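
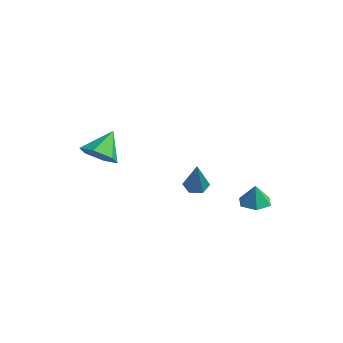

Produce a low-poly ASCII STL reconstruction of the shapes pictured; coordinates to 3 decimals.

solid 
facet normal -0.061 0.054 -0.997
outer loop
vertex 3.284 0.737 -4.597
vertex 2.687 1.25 -4.533
vertex 3.431 1.513 -4.564
endloop
endfacet
facet normal 0.866 -0.184 0.464
outer loop
vertex 3.284 0.737 -4.597
vertex 3.431 1.513 -4.564
vertex 2.753 1.19 -3.427
endloop
endfacet
facet normal -0.061 0.054 -0.997
outer loop
vertex 3.431 1.513 -4.564
vertex 2.687 1.25 -4.533
vertex 2.833 2.026 -4.5
endloop
endfacet
facet normal 0.586 0.618 0.525
outer loop
vertex 3.431 1.513 -4.564
vertex 2.833 2.026 -4.5
vertex 2.753 1.19 -3.427
endloop
endfacet
facet normal -0.061 0.054 -0.997
outer loop
vertex 2.833 2.026 -4.5
vertex 2.687 1.25 -4.533
vertex 2.089 1.763 -4.469
endloop
endfacet
facet normal -0.249 0.773 0.584
outer loop
vertex 2.833 2.026 -4.5
vertex 2.089 1.763 -4.469
vertex 2.753 1.19 -3.427
endloop
endfacet
facet normal -0.060 0.055 -0.997
outer loop
vertex 2.089 1.763 -4.469
vertex 2.687 1.25 -4.533
vertex 1.942 0.987 -4.503
endloop
endfacet
facet normal -0.803 0.127 0.582
outer loop
vertex 2.089 1.763 -4.469
vertex 1.942 0.987 -4.503
vertex 2.753 1.19 -3.427
endloop
endfacet
facet normal -0.060 0.055 -0.997
outer loop
vertex 1.942 0.987 -4.503
vertex 2.687 1.25 -4.533
vertex 2.54 0.475 -4.567
endloop
endfacet
facet normal -0.522 -0.675 0.521
outer loop
vertex 1.942 0.987 -4.503
vertex 2.54 0.475 -4.567
vertex 2.753 1.19 -3.427
endloop
endfacet
facet normal -0.060 0.055 -0.997
outer loop
vertex 2.54 0.475 -4.567
vertex 2.687 1.25 -4.533
vertex 3.284 0.737 -4.597
endloop
endfacet
facet normal 0.311 -0.830 0.463
outer loop
vertex 2.54 0.475 -4.567
vertex 3.284 0.737 -4.597
vertex 2.753 1.19 -3.427
endloop
endfacet
facet normal 0.162 -0.707 -0.689
outer loop
vertex -2.874 -3.567 -1.61
vertex -3.231 -2.966 -2.311
vertex -2.265 -2.955 -2.095
endloop
endfacet
facet normal 0.604 0.030 0.796
outer loop
vertex -2.874 -3.567 -1.61
vertex -2.265 -2.955 -2.095
vertex -3.489 -1.834 -1.209
endloop
endfacet
facet normal 0.162 -0.707 -0.689
outer loop
vertex -2.265 -2.955 -2.095
vertex -3.231 -2.966 -2.311
vertex -2.622 -2.354 -2.796
endloop
endfacet
facet normal 0.734 0.653 0.187
outer loop
vertex -2.265 -2.955 -2.095
vertex -2.622 -2.354 -2.796
vertex -3.489 -1.834 -1.209
endloop
endfacet
facet normal 0.162 -0.707 -0.689
outer loop
vertex -2.622 -2.354 -2.796
vertex -3.231 -2.966 -2.311
vertex -3.588 -2.365 -3.012
endloop
endfacet
facet normal 0.053 0.957 -0.285
outer loop
vertex -2.622 -2.354 -2.796
vertex -3.588 -2.365 -3.012
vertex -3.489 -1.834 -1.209
endloop
endfacet
facet normal 0.161 -0.707 -0.688
outer loop
vertex -3.588 -2.365 -3.012
vertex -3.231 -2.966 -2.311
vertex -4.197 -2.976 -2.527
endloop
endfacet
facet normal -0.756 0.638 -0.146
outer loop
vertex -3.588 -2.365 -3.012
vertex -4.197 -2.976 -2.527
vertex -3.489 -1.834 -1.209
endloop
endfacet
facet normal 0.161 -0.707 -0.688
outer loop
vertex -4.197 -2.976 -2.527
vertex -3.231 -2.966 -2.311
vertex -3.84 -3.577 -1.826
endloop
endfacet
facet normal -0.886 0.014 0.464
outer loop
vertex -4.197 -2.976 -2.527
vertex -3.84 -3.577 -1.826
vertex -3.489 -1.834 -1.209
endloop
endfacet
facet normal 0.161 -0.707 -0.688
outer loop
vertex -3.84 -3.577 -1.826
vertex -3.231 -2.966 -2.311
vertex -2.874 -3.567 -1.61
endloop
endfacet
facet normal -0.206 -0.289 0.935
outer loop
vertex -3.84 -3.577 -1.826
vertex -2.874 -3.567 -1.61
vertex -3.489 -1.834 -1.209
endloop
endfacet
facet normal -0.389 0.347 -0.854
outer loop
vertex 2.22 -1.15 -2.642
vertex 1.797 -1.589 -2.628
vertex 1.688 -1.052 -2.36
endloop
endfacet
facet normal 0.384 0.810 0.443
outer loop
vertex 2.22 -1.15 -2.642
vertex 1.688 -1.052 -2.36
vertex 2.603 -2.311 -0.852
endloop
endfacet
facet normal -0.388 0.347 -0.854
outer loop
vertex 1.688 -1.052 -2.36
vertex 1.797 -1.589 -2.628
vertex 1.265 -1.49 -2.346
endloop
endfacet
facet normal -0.492 0.498 0.714
outer loop
vertex 1.688 -1.052 -2.36
vertex 1.265 -1.49 -2.346
vertex 2.603 -2.311 -0.852
endloop
endfacet
facet normal -0.388 0.347 -0.854
outer loop
vertex 1.265 -1.49 -2.346
vertex 1.797 -1.589 -2.628
vertex 1.373 -2.028 -2.614
endloop
endfacet
facet normal -0.781 -0.397 0.482
outer loop
vertex 1.265 -1.49 -2.346
vertex 1.373 -2.028 -2.614
vertex 2.603 -2.311 -0.852
endloop
endfacet
facet normal -0.388 0.348 -0.853
outer loop
vertex 1.373 -2.028 -2.614
vertex 1.797 -1.589 -2.628
vertex 1.905 -2.126 -2.896
endloop
endfacet
facet normal -0.193 -0.981 -0.023
outer loop
vertex 1.373 -2.028 -2.614
vertex 1.905 -2.126 -2.896
vertex 2.603 -2.311 -0.852
endloop
endfacet
facet normal -0.388 0.348 -0.854
outer loop
vertex 1.905 -2.126 -2.896
vertex 1.797 -1.589 -2.628
vertex 2.329 -1.688 -2.91
endloop
endfacet
facet normal 0.682 -0.670 -0.294
outer loop
vertex 1.905 -2.126 -2.896
vertex 2.329 -1.688 -2.91
vertex 2.603 -2.311 -0.852
endloop
endfacet
facet normal -0.388 0.347 -0.854
outer loop
vertex 2.329 -1.688 -2.91
vertex 1.797 -1.589 -2.628
vertex 2.22 -1.15 -2.642
endloop
endfacet
facet normal 0.972 0.227 -0.061
outer loop
vertex 2.329 -1.688 -2.91
vertex 2.22 -1.15 -2.642
vertex 2.603 -2.311 -0.852
endloop
endfacet

endsolid


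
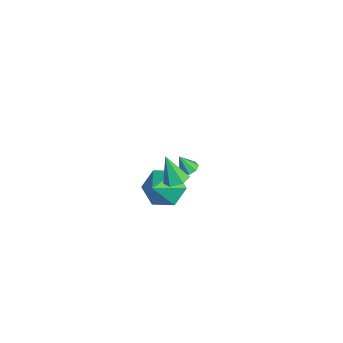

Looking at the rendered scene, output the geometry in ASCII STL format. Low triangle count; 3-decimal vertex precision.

solid 
facet normal -0.688 0.373 -0.623
outer loop
vertex 1.121 -2.066 -3.117
vertex 0.724 -1.46 -2.316
vertex 1.508 -1.072 -2.949
endloop
endfacet
facet normal 0.872 -0.270 -0.408
outer loop
vertex 1.121 -2.066 -3.117
vertex 1.508 -1.072 -2.949
vertex 2.016 -2.16 -1.144
endloop
endfacet
facet normal -0.688 0.373 -0.623
outer loop
vertex 1.508 -1.072 -2.949
vertex 0.724 -1.46 -2.316
vertex 1.111 -0.465 -2.148
endloop
endfacet
facet normal 0.867 0.495 0.054
outer loop
vertex 1.508 -1.072 -2.949
vertex 1.111 -0.465 -2.148
vertex 2.016 -2.16 -1.144
endloop
endfacet
facet normal -0.688 0.373 -0.623
outer loop
vertex 1.111 -0.465 -2.148
vertex 0.724 -1.46 -2.316
vertex 0.327 -0.853 -1.515
endloop
endfacet
facet normal 0.301 0.600 0.741
outer loop
vertex 1.111 -0.465 -2.148
vertex 0.327 -0.853 -1.515
vertex 2.016 -2.16 -1.144
endloop
endfacet
facet normal -0.687 0.373 -0.623
outer loop
vertex 0.327 -0.853 -1.515
vertex 0.724 -1.46 -2.316
vertex -0.061 -1.847 -1.683
endloop
endfacet
facet normal -0.259 -0.062 0.964
outer loop
vertex 0.327 -0.853 -1.515
vertex -0.061 -1.847 -1.683
vertex 2.016 -2.16 -1.144
endloop
endfacet
facet normal -0.687 0.372 -0.624
outer loop
vertex -0.061 -1.847 -1.683
vertex 0.724 -1.46 -2.316
vertex 0.337 -2.454 -2.483
endloop
endfacet
facet normal -0.255 -0.827 0.501
outer loop
vertex -0.061 -1.847 -1.683
vertex 0.337 -2.454 -2.483
vertex 2.016 -2.16 -1.144
endloop
endfacet
facet normal -0.688 0.373 -0.623
outer loop
vertex 0.337 -2.454 -2.483
vertex 0.724 -1.46 -2.316
vertex 1.121 -2.066 -3.117
endloop
endfacet
facet normal 0.311 -0.932 -0.186
outer loop
vertex 0.337 -2.454 -2.483
vertex 1.121 -2.066 -3.117
vertex 2.016 -2.16 -1.144
endloop
endfacet
facet normal 0.258 0.297 -0.919
outer loop
vertex 4.567 -1.71 1.167
vertex 4.081 -1.341 1.15
vertex 4.613 -1.135 1.366
endloop
endfacet
facet normal 0.820 -0.245 0.517
outer loop
vertex 4.567 -1.71 1.167
vertex 4.613 -1.135 1.366
vertex 3.699 -1.779 2.51
endloop
endfacet
facet normal 0.259 0.295 -0.920
outer loop
vertex 4.613 -1.135 1.366
vertex 4.081 -1.341 1.15
vertex 4.128 -0.766 1.348
endloop
endfacet
facet normal 0.429 0.597 0.678
outer loop
vertex 4.613 -1.135 1.366
vertex 4.128 -0.766 1.348
vertex 3.699 -1.779 2.51
endloop
endfacet
facet normal 0.259 0.295 -0.920
outer loop
vertex 4.128 -0.766 1.348
vertex 4.081 -1.341 1.15
vertex 3.596 -0.972 1.132
endloop
endfacet
facet normal -0.478 0.742 0.470
outer loop
vertex 4.128 -0.766 1.348
vertex 3.596 -0.972 1.132
vertex 3.699 -1.779 2.51
endloop
endfacet
facet normal 0.259 0.295 -0.920
outer loop
vertex 3.596 -0.972 1.132
vertex 4.081 -1.341 1.15
vertex 3.549 -1.547 0.934
endloop
endfacet
facet normal -0.994 0.046 0.101
outer loop
vertex 3.596 -0.972 1.132
vertex 3.549 -1.547 0.934
vertex 3.699 -1.779 2.51
endloop
endfacet
facet normal 0.258 0.297 -0.919
outer loop
vertex 3.549 -1.547 0.934
vertex 4.081 -1.341 1.15
vertex 4.035 -1.916 0.951
endloop
endfacet
facet normal -0.602 -0.796 -0.060
outer loop
vertex 3.549 -1.547 0.934
vertex 4.035 -1.916 0.951
vertex 3.699 -1.779 2.51
endloop
endfacet
facet normal 0.258 0.297 -0.919
outer loop
vertex 4.035 -1.916 0.951
vertex 4.081 -1.341 1.15
vertex 4.567 -1.71 1.167
endloop
endfacet
facet normal 0.304 -0.941 0.148
outer loop
vertex 4.035 -1.916 0.951
vertex 4.567 -1.71 1.167
vertex 3.699 -1.779 2.51
endloop
endfacet
facet normal 0.002 0.453 -0.892
outer loop
vertex -2.13 0.477 -3.757
vertex -2.529 0.195 -3.901
vertex -2.47 0.646 -3.672
endloop
endfacet
facet normal 0.445 0.532 0.720
outer loop
vertex -2.13 0.477 -3.757
vertex -2.47 0.646 -3.672
vertex -2.531 -0.295 -2.939
endloop
endfacet
facet normal -0.001 0.453 -0.892
outer loop
vertex -2.47 0.646 -3.672
vertex -2.529 0.195 -3.901
vertex -2.846 0.551 -3.72
endloop
endfacet
facet normal -0.249 0.605 0.756
outer loop
vertex -2.47 0.646 -3.672
vertex -2.846 0.551 -3.72
vertex -2.531 -0.295 -2.939
endloop
endfacet
facet normal 0.002 0.455 -0.891
outer loop
vertex -2.846 0.551 -3.72
vertex -2.529 0.195 -3.901
vertex -3.036 0.248 -3.875
endloop
endfacet
facet normal -0.801 0.217 0.558
outer loop
vertex -2.846 0.551 -3.72
vertex -3.036 0.248 -3.875
vertex -2.531 -0.295 -2.939
endloop
endfacet
facet normal 0.002 0.453 -0.892
outer loop
vertex -3.036 0.248 -3.875
vertex -2.529 0.195 -3.901
vertex -2.929 -0.087 -4.045
endloop
endfacet
facet normal -0.882 -0.404 0.241
outer loop
vertex -3.036 0.248 -3.875
vertex -2.929 -0.087 -4.045
vertex -2.531 -0.295 -2.939
endloop
endfacet
facet normal 0.001 0.453 -0.891
outer loop
vertex -2.929 -0.087 -4.045
vertex -2.529 0.195 -3.901
vertex -2.588 -0.257 -4.131
endloop
endfacet
facet normal -0.448 -0.894 -0.007
outer loop
vertex -2.929 -0.087 -4.045
vertex -2.588 -0.257 -4.131
vertex -2.531 -0.295 -2.939
endloop
endfacet
facet normal 0.002 0.453 -0.891
outer loop
vertex -2.588 -0.257 -4.131
vertex -2.529 0.195 -3.901
vertex -2.213 -0.162 -4.082
endloop
endfacet
facet normal 0.251 -0.967 -0.043
outer loop
vertex -2.588 -0.257 -4.131
vertex -2.213 -0.162 -4.082
vertex -2.531 -0.295 -2.939
endloop
endfacet
facet normal -0.000 0.452 -0.892
outer loop
vertex -2.213 -0.162 -4.082
vertex -2.529 0.195 -3.901
vertex -2.023 0.142 -3.928
endloop
endfacet
facet normal 0.800 -0.579 0.155
outer loop
vertex -2.213 -0.162 -4.082
vertex -2.023 0.142 -3.928
vertex -2.531 -0.295 -2.939
endloop
endfacet
facet normal 0.000 0.455 -0.891
outer loop
vertex -2.023 0.142 -3.928
vertex -2.529 0.195 -3.901
vertex -2.13 0.477 -3.757
endloop
endfacet
facet normal 0.881 0.041 0.471
outer loop
vertex -2.023 0.142 -3.928
vertex -2.13 0.477 -3.757
vertex -2.531 -0.295 -2.939
endloop
endfacet

endsolid


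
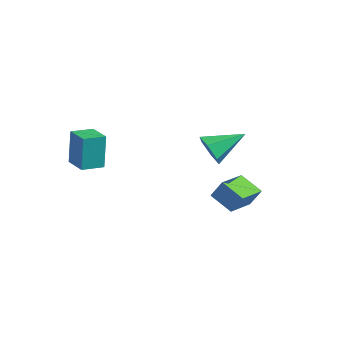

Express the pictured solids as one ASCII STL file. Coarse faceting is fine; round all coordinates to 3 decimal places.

solid 
facet normal -0.870 -0.184 0.457
outer loop
vertex 3.795 1.281 -2.3
vertex 3.281 2.935 -2.613
vertex 3.326 0.941 -3.329
endloop
endfacet
facet normal 0.291 -0.940 0.178
outer loop
vertex 4.579 1.205 -3.987
vertex 3.795 1.281 -2.3
vertex 3.326 0.941 -3.329
endloop
endfacet
facet normal -0.870 -0.184 0.458
outer loop
vertex 3.326 0.941 -3.329
vertex 3.281 2.935 -2.613
vertex 2.812 2.595 -3.641
endloop
endfacet
facet normal -0.397 -0.288 -0.872
outer loop
vertex 2.812 2.595 -3.641
vertex 4.579 1.205 -3.987
vertex 3.326 0.941 -3.329
endloop
endfacet
facet normal 0.397 0.288 0.871
outer loop
vertex 3.795 1.281 -2.3
vertex 4.534 3.199 -3.271
vertex 3.281 2.935 -2.613
endloop
endfacet
facet normal 0.292 -0.940 0.178
outer loop
vertex 5.048 1.545 -2.959
vertex 3.795 1.281 -2.3
vertex 4.579 1.205 -3.987
endloop
endfacet
facet normal 0.398 0.288 0.871
outer loop
vertex 5.048 1.545 -2.959
vertex 4.534 3.199 -3.271
vertex 3.795 1.281 -2.3
endloop
endfacet
facet normal -0.291 0.940 -0.178
outer loop
vertex 3.281 2.935 -2.613
vertex 4.534 3.199 -3.271
vertex 2.812 2.595 -3.641
endloop
endfacet
facet normal -0.397 -0.288 -0.871
outer loop
vertex 4.065 2.859 -4.3
vertex 4.579 1.205 -3.987
vertex 2.812 2.595 -3.641
endloop
endfacet
facet normal -0.291 0.940 -0.178
outer loop
vertex 2.812 2.595 -3.641
vertex 4.534 3.199 -3.271
vertex 4.065 2.859 -4.3
endloop
endfacet
facet normal 0.870 0.184 -0.458
outer loop
vertex 4.065 2.859 -4.3
vertex 5.048 1.545 -2.959
vertex 4.579 1.205 -3.987
endloop
endfacet
facet normal 0.870 0.184 -0.457
outer loop
vertex 4.534 3.199 -3.271
vertex 5.048 1.545 -2.959
vertex 4.065 2.859 -4.3
endloop
endfacet
facet normal -0.301 -0.861 -0.409
outer loop
vertex 1.498 2.957 -2.613
vertex 1.001 2.727 -1.764
vertex 0.535 3.239 -2.499
endloop
endfacet
facet normal 0.130 0.721 -0.681
outer loop
vertex 1.498 2.957 -2.613
vertex 0.535 3.239 -2.499
vertex 1.639 4.553 -0.896
endloop
endfacet
facet normal -0.301 -0.861 -0.409
outer loop
vertex 0.535 3.239 -2.499
vertex 1.001 2.727 -1.764
vertex 0.038 3.009 -1.65
endloop
endfacet
facet normal -0.641 0.748 -0.172
outer loop
vertex 0.535 3.239 -2.499
vertex 0.038 3.009 -1.65
vertex 1.639 4.553 -0.896
endloop
endfacet
facet normal -0.301 -0.861 -0.409
outer loop
vertex 0.038 3.009 -1.65
vertex 1.001 2.727 -1.764
vertex 0.504 2.497 -0.915
endloop
endfacet
facet normal -0.657 0.356 0.665
outer loop
vertex 0.038 3.009 -1.65
vertex 0.504 2.497 -0.915
vertex 1.639 4.553 -0.896
endloop
endfacet
facet normal -0.301 -0.861 -0.409
outer loop
vertex 0.504 2.497 -0.915
vertex 1.001 2.727 -1.764
vertex 1.467 2.215 -1.029
endloop
endfacet
facet normal 0.099 -0.064 0.993
outer loop
vertex 0.504 2.497 -0.915
vertex 1.467 2.215 -1.029
vertex 1.639 4.553 -0.896
endloop
endfacet
facet normal -0.301 -0.861 -0.409
outer loop
vertex 1.467 2.215 -1.029
vertex 1.001 2.727 -1.764
vertex 1.964 2.444 -1.877
endloop
endfacet
facet normal 0.870 -0.092 0.485
outer loop
vertex 1.467 2.215 -1.029
vertex 1.964 2.444 -1.877
vertex 1.639 4.553 -0.896
endloop
endfacet
facet normal -0.301 -0.861 -0.410
outer loop
vertex 1.964 2.444 -1.877
vertex 1.001 2.727 -1.764
vertex 1.498 2.957 -2.613
endloop
endfacet
facet normal 0.887 0.300 -0.352
outer loop
vertex 1.964 2.444 -1.877
vertex 1.498 2.957 -2.613
vertex 1.639 4.553 -0.896
endloop
endfacet
facet normal -0.984 0.155 -0.090
outer loop
vertex -2.514 -3.287 0.113
vertex -2.308 -2.061 -0.023
vertex -2.368 -3.536 -1.906
endloop
endfacet
facet normal -0.164 -0.980 0.109
outer loop
vertex -0.952 -3.759 -1.777
vertex -2.514 -3.287 0.113
vertex -2.368 -3.536 -1.906
endloop
endfacet
facet normal -0.984 0.155 -0.090
outer loop
vertex -2.368 -3.536 -1.906
vertex -2.308 -2.061 -0.023
vertex -2.163 -2.311 -2.043
endloop
endfacet
facet normal 0.071 -0.123 -0.990
outer loop
vertex -2.163 -2.311 -2.043
vertex -0.952 -3.759 -1.777
vertex -2.368 -3.536 -1.906
endloop
endfacet
facet normal -0.071 0.122 0.990
outer loop
vertex -2.514 -3.287 0.113
vertex -0.892 -2.284 0.106
vertex -2.308 -2.061 -0.023
endloop
endfacet
facet normal -0.164 -0.980 0.110
outer loop
vertex -1.097 -3.509 0.243
vertex -2.514 -3.287 0.113
vertex -0.952 -3.759 -1.777
endloop
endfacet
facet normal -0.072 0.123 0.990
outer loop
vertex -1.097 -3.509 0.243
vertex -0.892 -2.284 0.106
vertex -2.514 -3.287 0.113
endloop
endfacet
facet normal 0.164 0.980 -0.110
outer loop
vertex -2.308 -2.061 -0.023
vertex -0.892 -2.284 0.106
vertex -2.163 -2.311 -2.043
endloop
endfacet
facet normal 0.072 -0.122 -0.990
outer loop
vertex -0.746 -2.533 -1.913
vertex -0.952 -3.759 -1.777
vertex -2.163 -2.311 -2.043
endloop
endfacet
facet normal 0.164 0.980 -0.109
outer loop
vertex -2.163 -2.311 -2.043
vertex -0.892 -2.284 0.106
vertex -0.746 -2.533 -1.913
endloop
endfacet
facet normal 0.984 -0.155 0.090
outer loop
vertex -0.746 -2.533 -1.913
vertex -1.097 -3.509 0.243
vertex -0.952 -3.759 -1.777
endloop
endfacet
facet normal 0.984 -0.155 0.090
outer loop
vertex -0.892 -2.284 0.106
vertex -1.097 -3.509 0.243
vertex -0.746 -2.533 -1.913
endloop
endfacet

endsolid


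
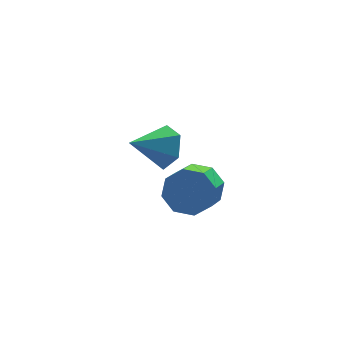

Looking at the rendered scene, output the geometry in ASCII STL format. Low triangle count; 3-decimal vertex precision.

solid 
facet normal 0.869 0.113 -0.482
outer loop
vertex 2.657 0.026 3.353
vertex 2.126 0.362 2.474
vertex 2.446 1.076 3.218
endloop
endfacet
facet normal 0.005 0.128 0.992
outer loop
vertex 2.657 0.026 3.353
vertex 2.446 1.076 3.218
vertex 0.554 0.158 3.346
endloop
endfacet
facet normal 0.869 0.112 -0.482
outer loop
vertex 2.446 1.076 3.218
vertex 2.126 0.362 2.474
vertex 1.916 1.413 2.34
endloop
endfacet
facet normal -0.347 0.786 0.511
outer loop
vertex 2.446 1.076 3.218
vertex 1.916 1.413 2.34
vertex 0.554 0.158 3.346
endloop
endfacet
facet normal 0.869 0.112 -0.482
outer loop
vertex 1.916 1.413 2.34
vertex 2.126 0.362 2.474
vertex 1.596 0.698 1.596
endloop
endfacet
facet normal -0.751 0.607 -0.260
outer loop
vertex 1.916 1.413 2.34
vertex 1.596 0.698 1.596
vertex 0.554 0.158 3.346
endloop
endfacet
facet normal 0.869 0.113 -0.481
outer loop
vertex 1.596 0.698 1.596
vertex 2.126 0.362 2.474
vertex 1.807 -0.352 1.73
endloop
endfacet
facet normal -0.803 -0.231 -0.549
outer loop
vertex 1.596 0.698 1.596
vertex 1.807 -0.352 1.73
vertex 0.554 0.158 3.346
endloop
endfacet
facet normal 0.869 0.113 -0.481
outer loop
vertex 1.807 -0.352 1.73
vertex 2.126 0.362 2.474
vertex 2.337 -0.689 2.608
endloop
endfacet
facet normal -0.451 -0.890 -0.069
outer loop
vertex 1.807 -0.352 1.73
vertex 2.337 -0.689 2.608
vertex 0.554 0.158 3.346
endloop
endfacet
facet normal 0.869 0.113 -0.482
outer loop
vertex 2.337 -0.689 2.608
vertex 2.126 0.362 2.474
vertex 2.657 0.026 3.353
endloop
endfacet
facet normal -0.047 -0.711 0.702
outer loop
vertex 2.337 -0.689 2.608
vertex 2.657 0.026 3.353
vertex 0.554 0.158 3.346
endloop
endfacet
facet normal 0.489 0.710 -0.507
outer loop
vertex 2.869 -4.029 2.614
vertex 2.202 -3.29 3.005
vertex 3.135 -3.709 3.319
endloop
endfacet
facet normal 0.810 -0.585 -0.040
outer loop
vertex 2.869 -4.029 2.614
vertex 3.135 -3.709 3.319
vertex 2.126 -5.109 3.384
endloop
endfacet
facet normal 0.810 -0.585 -0.039
outer loop
vertex 2.126 -5.109 3.384
vertex 3.135 -3.709 3.319
vertex 2.392 -4.788 4.09
endloop
endfacet
facet normal -0.489 -0.710 0.507
outer loop
vertex 2.126 -5.109 3.384
vertex 2.392 -4.788 4.09
vertex 1.458 -4.37 3.775
endloop
endfacet
facet normal 0.489 0.710 -0.507
outer loop
vertex 3.135 -3.709 3.319
vertex 2.202 -3.29 3.005
vertex 2.854 -3.143 3.84
endloop
endfacet
facet normal 0.802 -0.137 0.581
outer loop
vertex 3.135 -3.709 3.319
vertex 2.854 -3.143 3.84
vertex 2.392 -4.788 4.09
endloop
endfacet
facet normal 0.801 -0.137 0.582
outer loop
vertex 2.392 -4.788 4.09
vertex 2.854 -3.143 3.84
vertex 2.11 -4.222 4.611
endloop
endfacet
facet normal -0.489 -0.710 0.507
outer loop
vertex 2.392 -4.788 4.09
vertex 2.11 -4.222 4.611
vertex 1.458 -4.37 3.775
endloop
endfacet
facet normal 0.489 0.710 -0.507
outer loop
vertex 2.854 -3.143 3.84
vertex 2.202 -3.29 3.005
vertex 2.191 -2.664 3.872
endloop
endfacet
facet normal 0.324 0.392 0.861
outer loop
vertex 2.854 -3.143 3.84
vertex 2.191 -2.664 3.872
vertex 2.11 -4.222 4.611
endloop
endfacet
facet normal 0.323 0.392 0.861
outer loop
vertex 2.11 -4.222 4.611
vertex 2.191 -2.664 3.872
vertex 1.447 -3.743 4.642
endloop
endfacet
facet normal -0.489 -0.710 0.507
outer loop
vertex 2.11 -4.222 4.611
vertex 1.447 -3.743 4.642
vertex 1.458 -4.37 3.775
endloop
endfacet
facet normal 0.489 0.710 -0.507
outer loop
vertex 2.191 -2.664 3.872
vertex 2.202 -3.29 3.005
vertex 1.534 -2.551 3.396
endloop
endfacet
facet normal -0.343 0.691 0.637
outer loop
vertex 2.191 -2.664 3.872
vertex 1.534 -2.551 3.396
vertex 1.447 -3.743 4.642
endloop
endfacet
facet normal -0.344 0.690 0.636
outer loop
vertex 1.447 -3.743 4.642
vertex 1.534 -2.551 3.396
vertex 0.791 -3.631 4.166
endloop
endfacet
facet normal -0.489 -0.710 0.507
outer loop
vertex 1.447 -3.743 4.642
vertex 0.791 -3.631 4.166
vertex 1.458 -4.37 3.775
endloop
endfacet
facet normal 0.489 0.710 -0.507
outer loop
vertex 1.534 -2.551 3.396
vertex 2.202 -3.29 3.005
vertex 1.268 -2.872 2.69
endloop
endfacet
facet normal -0.810 0.585 0.039
outer loop
vertex 1.534 -2.551 3.396
vertex 1.268 -2.872 2.69
vertex 0.791 -3.631 4.166
endloop
endfacet
facet normal -0.810 0.586 0.040
outer loop
vertex 0.791 -3.631 4.166
vertex 1.268 -2.872 2.69
vertex 0.525 -3.951 3.461
endloop
endfacet
facet normal -0.489 -0.710 0.507
outer loop
vertex 0.791 -3.631 4.166
vertex 0.525 -3.951 3.461
vertex 1.458 -4.37 3.775
endloop
endfacet
facet normal 0.489 0.710 -0.507
outer loop
vertex 1.268 -2.872 2.69
vertex 2.202 -3.29 3.005
vertex 1.55 -3.438 2.169
endloop
endfacet
facet normal -0.802 0.136 -0.582
outer loop
vertex 1.268 -2.872 2.69
vertex 1.55 -3.438 2.169
vertex 0.525 -3.951 3.461
endloop
endfacet
facet normal -0.802 0.137 -0.582
outer loop
vertex 0.525 -3.951 3.461
vertex 1.55 -3.438 2.169
vertex 0.806 -4.517 2.94
endloop
endfacet
facet normal -0.489 -0.710 0.507
outer loop
vertex 0.525 -3.951 3.461
vertex 0.806 -4.517 2.94
vertex 1.458 -4.37 3.775
endloop
endfacet
facet normal 0.489 0.710 -0.507
outer loop
vertex 1.55 -3.438 2.169
vertex 2.202 -3.29 3.005
vertex 2.213 -3.917 2.138
endloop
endfacet
facet normal -0.324 -0.392 -0.861
outer loop
vertex 1.55 -3.438 2.169
vertex 2.213 -3.917 2.138
vertex 0.806 -4.517 2.94
endloop
endfacet
facet normal -0.324 -0.391 -0.861
outer loop
vertex 0.806 -4.517 2.94
vertex 2.213 -3.917 2.138
vertex 1.469 -4.996 2.908
endloop
endfacet
facet normal -0.489 -0.710 0.507
outer loop
vertex 0.806 -4.517 2.94
vertex 1.469 -4.996 2.908
vertex 1.458 -4.37 3.775
endloop
endfacet
facet normal 0.489 0.710 -0.507
outer loop
vertex 2.213 -3.917 2.138
vertex 2.202 -3.29 3.005
vertex 2.869 -4.029 2.614
endloop
endfacet
facet normal 0.344 -0.691 -0.636
outer loop
vertex 2.213 -3.917 2.138
vertex 2.869 -4.029 2.614
vertex 1.469 -4.996 2.908
endloop
endfacet
facet normal 0.343 -0.690 -0.637
outer loop
vertex 1.469 -4.996 2.908
vertex 2.869 -4.029 2.614
vertex 2.126 -5.109 3.384
endloop
endfacet
facet normal -0.489 -0.710 0.507
outer loop
vertex 1.469 -4.996 2.908
vertex 2.126 -5.109 3.384
vertex 1.458 -4.37 3.775
endloop
endfacet

endsolid


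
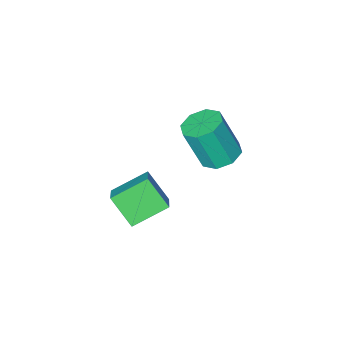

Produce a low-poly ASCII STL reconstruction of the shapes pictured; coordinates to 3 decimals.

solid 
facet normal -0.272 0.277 -0.922
outer loop
vertex -0.794 -0.055 0.662
vertex -1.398 0.553 1.023
vertex -0.504 0.586 0.769
endloop
endfacet
facet normal 0.872 -0.335 -0.358
outer loop
vertex -0.794 -0.055 0.662
vertex -0.504 0.586 0.769
vertex -0.217 -0.641 2.617
endloop
endfacet
facet normal 0.872 -0.334 -0.357
outer loop
vertex -0.217 -0.641 2.617
vertex -0.504 0.586 0.769
vertex 0.072 0.001 2.723
endloop
endfacet
facet normal 0.272 -0.275 0.922
outer loop
vertex -0.217 -0.641 2.617
vertex 0.072 0.001 2.723
vertex -0.822 -0.033 2.977
endloop
endfacet
facet normal -0.272 0.277 -0.922
outer loop
vertex -0.504 0.586 0.769
vertex -1.398 0.553 1.023
vertex -0.738 1.208 1.025
endloop
endfacet
facet normal 0.904 0.401 -0.147
outer loop
vertex -0.504 0.586 0.769
vertex -0.738 1.208 1.025
vertex 0.072 0.001 2.723
endloop
endfacet
facet normal 0.904 0.401 -0.147
outer loop
vertex 0.072 0.001 2.723
vertex -0.738 1.208 1.025
vertex -0.162 0.623 2.979
endloop
endfacet
facet normal 0.272 -0.277 0.922
outer loop
vertex 0.072 0.001 2.723
vertex -0.162 0.623 2.979
vertex -0.822 -0.033 2.977
endloop
endfacet
facet normal -0.271 0.276 -0.922
outer loop
vertex -0.738 1.208 1.025
vertex -1.398 0.553 1.023
vertex -1.359 1.446 1.279
endloop
endfacet
facet normal 0.407 0.901 0.150
outer loop
vertex -0.738 1.208 1.025
vertex -1.359 1.446 1.279
vertex -0.162 0.623 2.979
endloop
endfacet
facet normal 0.406 0.901 0.151
outer loop
vertex -0.162 0.623 2.979
vertex -1.359 1.446 1.279
vertex -0.783 0.86 3.233
endloop
endfacet
facet normal 0.272 -0.276 0.922
outer loop
vertex -0.162 0.623 2.979
vertex -0.783 0.86 3.233
vertex -0.822 -0.033 2.977
endloop
endfacet
facet normal -0.271 0.276 -0.922
outer loop
vertex -1.359 1.446 1.279
vertex -1.398 0.553 1.023
vertex -2.003 1.161 1.383
endloop
endfacet
facet normal -0.329 0.874 0.359
outer loop
vertex -1.359 1.446 1.279
vertex -2.003 1.161 1.383
vertex -0.783 0.86 3.233
endloop
endfacet
facet normal -0.329 0.874 0.359
outer loop
vertex -0.783 0.86 3.233
vertex -2.003 1.161 1.383
vertex -1.426 0.575 3.338
endloop
endfacet
facet normal 0.273 -0.276 0.922
outer loop
vertex -0.783 0.86 3.233
vertex -1.426 0.575 3.338
vertex -0.822 -0.033 2.977
endloop
endfacet
facet normal -0.272 0.275 -0.922
outer loop
vertex -2.003 1.161 1.383
vertex -1.398 0.553 1.023
vertex -2.292 0.519 1.277
endloop
endfacet
facet normal -0.872 0.334 0.357
outer loop
vertex -2.003 1.161 1.383
vertex -2.292 0.519 1.277
vertex -1.426 0.575 3.338
endloop
endfacet
facet normal -0.872 0.335 0.357
outer loop
vertex -1.426 0.575 3.338
vertex -2.292 0.519 1.277
vertex -1.716 -0.066 3.231
endloop
endfacet
facet normal 0.272 -0.277 0.922
outer loop
vertex -1.426 0.575 3.338
vertex -1.716 -0.066 3.231
vertex -0.822 -0.033 2.977
endloop
endfacet
facet normal -0.272 0.277 -0.922
outer loop
vertex -2.292 0.519 1.277
vertex -1.398 0.553 1.023
vertex -2.058 -0.103 1.021
endloop
endfacet
facet normal -0.904 -0.401 0.147
outer loop
vertex -2.292 0.519 1.277
vertex -2.058 -0.103 1.021
vertex -1.716 -0.066 3.231
endloop
endfacet
facet normal -0.904 -0.401 0.147
outer loop
vertex -1.716 -0.066 3.231
vertex -2.058 -0.103 1.021
vertex -1.482 -0.688 2.975
endloop
endfacet
facet normal 0.272 -0.277 0.922
outer loop
vertex -1.716 -0.066 3.231
vertex -1.482 -0.688 2.975
vertex -0.822 -0.033 2.977
endloop
endfacet
facet normal -0.272 0.276 -0.922
outer loop
vertex -2.058 -0.103 1.021
vertex -1.398 0.553 1.023
vertex -1.437 -0.34 0.767
endloop
endfacet
facet normal -0.406 -0.902 -0.150
outer loop
vertex -2.058 -0.103 1.021
vertex -1.437 -0.34 0.767
vertex -1.482 -0.688 2.975
endloop
endfacet
facet normal -0.407 -0.901 -0.150
outer loop
vertex -1.482 -0.688 2.975
vertex -1.437 -0.34 0.767
vertex -0.861 -0.926 2.721
endloop
endfacet
facet normal 0.271 -0.276 0.922
outer loop
vertex -1.482 -0.688 2.975
vertex -0.861 -0.926 2.721
vertex -0.822 -0.033 2.977
endloop
endfacet
facet normal -0.273 0.276 -0.922
outer loop
vertex -1.437 -0.34 0.767
vertex -1.398 0.553 1.023
vertex -0.794 -0.055 0.662
endloop
endfacet
facet normal 0.329 -0.874 -0.359
outer loop
vertex -1.437 -0.34 0.767
vertex -0.794 -0.055 0.662
vertex -0.861 -0.926 2.721
endloop
endfacet
facet normal 0.329 -0.874 -0.359
outer loop
vertex -0.861 -0.926 2.721
vertex -0.794 -0.055 0.662
vertex -0.217 -0.641 2.617
endloop
endfacet
facet normal 0.271 -0.276 0.922
outer loop
vertex -0.861 -0.926 2.721
vertex -0.217 -0.641 2.617
vertex -0.822 -0.033 2.977
endloop
endfacet
facet normal -0.454 -0.718 -0.528
outer loop
vertex 2.326 0.945 2.476
vertex 2.01 1.969 1.356
vertex 3.792 0.573 1.723
endloop
endfacet
facet normal 0.204 -0.660 0.723
outer loop
vertex 4.31 1.391 2.324
vertex 2.326 0.945 2.476
vertex 3.792 0.573 1.723
endloop
endfacet
facet normal -0.454 -0.718 -0.527
outer loop
vertex 3.792 0.573 1.723
vertex 2.01 1.969 1.356
vertex 3.476 1.596 0.602
endloop
endfacet
facet normal 0.867 -0.221 -0.446
outer loop
vertex 3.476 1.596 0.602
vertex 4.31 1.391 2.324
vertex 3.792 0.573 1.723
endloop
endfacet
facet normal -0.867 0.221 0.447
outer loop
vertex 2.326 0.945 2.476
vertex 2.528 2.787 1.957
vertex 2.01 1.969 1.356
endloop
endfacet
facet normal 0.204 -0.660 0.723
outer loop
vertex 2.844 1.764 3.078
vertex 2.326 0.945 2.476
vertex 4.31 1.391 2.324
endloop
endfacet
facet normal -0.867 0.221 0.446
outer loop
vertex 2.844 1.764 3.078
vertex 2.528 2.787 1.957
vertex 2.326 0.945 2.476
endloop
endfacet
facet normal -0.204 0.660 -0.723
outer loop
vertex 2.01 1.969 1.356
vertex 2.528 2.787 1.957
vertex 3.476 1.596 0.602
endloop
endfacet
facet normal 0.867 -0.220 -0.446
outer loop
vertex 3.994 2.415 1.204
vertex 4.31 1.391 2.324
vertex 3.476 1.596 0.602
endloop
endfacet
facet normal -0.204 0.660 -0.723
outer loop
vertex 3.476 1.596 0.602
vertex 2.528 2.787 1.957
vertex 3.994 2.415 1.204
endloop
endfacet
facet normal 0.454 0.718 0.528
outer loop
vertex 3.994 2.415 1.204
vertex 2.844 1.764 3.078
vertex 4.31 1.391 2.324
endloop
endfacet
facet normal 0.453 0.718 0.528
outer loop
vertex 2.528 2.787 1.957
vertex 2.844 1.764 3.078
vertex 3.994 2.415 1.204
endloop
endfacet

endsolid


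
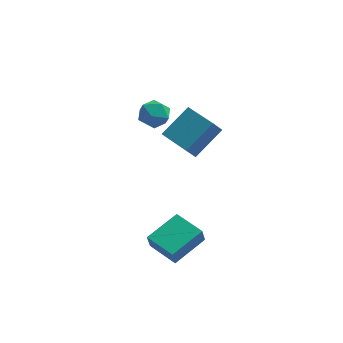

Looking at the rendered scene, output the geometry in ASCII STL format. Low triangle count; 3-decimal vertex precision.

solid 
facet normal -0.765 0.639 0.081
outer loop
vertex 0.163 -3.612 -2.339
vertex 1.511 -2.074 -1.745
vertex 0.282 -3.35 -3.287
endloop
endfacet
facet normal -0.633 -0.722 -0.279
outer loop
vertex 1.689 -4.526 -3.435
vertex 0.163 -3.612 -2.339
vertex 0.282 -3.35 -3.287
endloop
endfacet
facet normal -0.765 0.639 0.081
outer loop
vertex 0.282 -3.35 -3.287
vertex 1.511 -2.074 -1.745
vertex 1.63 -1.812 -2.692
endloop
endfacet
facet normal 0.120 0.265 -0.957
outer loop
vertex 1.63 -1.812 -2.692
vertex 1.689 -4.526 -3.435
vertex 0.282 -3.35 -3.287
endloop
endfacet
facet normal -0.120 -0.264 0.957
outer loop
vertex 0.163 -3.612 -2.339
vertex 2.918 -3.25 -1.893
vertex 1.511 -2.074 -1.745
endloop
endfacet
facet normal -0.633 -0.722 -0.279
outer loop
vertex 1.57 -4.788 -2.488
vertex 0.163 -3.612 -2.339
vertex 1.689 -4.526 -3.435
endloop
endfacet
facet normal -0.120 -0.265 0.957
outer loop
vertex 1.57 -4.788 -2.488
vertex 2.918 -3.25 -1.893
vertex 0.163 -3.612 -2.339
endloop
endfacet
facet normal 0.633 0.722 0.279
outer loop
vertex 1.511 -2.074 -1.745
vertex 2.918 -3.25 -1.893
vertex 1.63 -1.812 -2.692
endloop
endfacet
facet normal 0.120 0.265 -0.957
outer loop
vertex 3.037 -2.988 -2.841
vertex 1.689 -4.526 -3.435
vertex 1.63 -1.812 -2.692
endloop
endfacet
facet normal 0.633 0.722 0.279
outer loop
vertex 1.63 -1.812 -2.692
vertex 2.918 -3.25 -1.893
vertex 3.037 -2.988 -2.841
endloop
endfacet
facet normal 0.765 -0.639 -0.081
outer loop
vertex 3.037 -2.988 -2.841
vertex 1.57 -4.788 -2.488
vertex 1.689 -4.526 -3.435
endloop
endfacet
facet normal 0.765 -0.639 -0.081
outer loop
vertex 2.918 -3.25 -1.893
vertex 1.57 -4.788 -2.488
vertex 3.037 -2.988 -2.841
endloop
endfacet
facet normal -0.699 0.715 -0.017
outer loop
vertex 1.829 0.391 4.785
vertex 2.249 0.782 3.979
vertex 0.62 -0.819 3.567
endloop
endfacet
facet normal -0.425 -0.396 0.814
outer loop
vertex 2.011 -2.242 3.601
vertex 1.829 0.391 4.785
vertex 0.62 -0.819 3.567
endloop
endfacet
facet normal -0.699 0.715 -0.017
outer loop
vertex 0.62 -0.819 3.567
vertex 2.249 0.782 3.979
vertex 1.04 -0.428 2.761
endloop
endfacet
facet normal -0.576 -0.577 -0.580
outer loop
vertex 1.04 -0.428 2.761
vertex 2.011 -2.242 3.601
vertex 0.62 -0.819 3.567
endloop
endfacet
facet normal 0.576 0.577 0.580
outer loop
vertex 1.829 0.391 4.785
vertex 3.64 -0.641 4.013
vertex 2.249 0.782 3.979
endloop
endfacet
facet normal -0.425 -0.396 0.814
outer loop
vertex 3.22 -1.032 4.819
vertex 1.829 0.391 4.785
vertex 2.011 -2.242 3.601
endloop
endfacet
facet normal 0.576 0.577 0.580
outer loop
vertex 3.22 -1.032 4.819
vertex 3.64 -0.641 4.013
vertex 1.829 0.391 4.785
endloop
endfacet
facet normal 0.425 0.396 -0.814
outer loop
vertex 2.249 0.782 3.979
vertex 3.64 -0.641 4.013
vertex 1.04 -0.428 2.761
endloop
endfacet
facet normal -0.576 -0.577 -0.580
outer loop
vertex 2.431 -1.851 2.795
vertex 2.011 -2.242 3.601
vertex 1.04 -0.428 2.761
endloop
endfacet
facet normal 0.425 0.396 -0.814
outer loop
vertex 1.04 -0.428 2.761
vertex 3.64 -0.641 4.013
vertex 2.431 -1.851 2.795
endloop
endfacet
facet normal 0.699 -0.715 0.017
outer loop
vertex 2.431 -1.851 2.795
vertex 3.22 -1.032 4.819
vertex 2.011 -2.242 3.601
endloop
endfacet
facet normal 0.699 -0.715 0.017
outer loop
vertex 3.64 -0.641 4.013
vertex 3.22 -1.032 4.819
vertex 2.431 -1.851 2.795
endloop
endfacet
facet normal -0.670 0.546 0.503
outer loop
vertex -1.023 3.432 1.801
vertex -0.803 2.939 2.629
vertex -0.306 3.762 2.397
endloop
endfacet
facet normal -0.392 0.919 -0.038
outer loop
vertex -1.023 3.432 1.801
vertex -0.306 3.762 2.397
vertex -0.179 3.776 1.417
endloop
endfacet
facet normal -0.521 0.563 -0.642
outer loop
vertex -1.023 3.432 1.801
vertex -0.179 3.776 1.417
vertex -0.597 2.962 1.043
endloop
endfacet
facet normal -0.880 -0.032 -0.474
outer loop
vertex -1.023 3.432 1.801
vertex -0.597 2.962 1.043
vertex -0.982 2.445 1.792
endloop
endfacet
facet normal -0.972 -0.042 0.233
outer loop
vertex -1.023 3.432 1.801
vertex -0.982 2.445 1.792
vertex -0.803 2.939 2.629
endloop
endfacet
facet normal 0.316 0.947 0.054
outer loop
vertex -0.179 3.776 1.417
vertex -0.306 3.762 2.397
vertex 0.562 3.495 2.008
endloop
endfacet
facet normal -0.135 0.344 0.929
outer loop
vertex -0.306 3.762 2.397
vertex -0.803 2.939 2.629
vertex 0.177 2.978 2.757
endloop
endfacet
facet normal -0.623 -0.608 0.492
outer loop
vertex -0.803 2.939 2.629
vertex -0.982 2.445 1.792
vertex -0.241 2.164 2.383
endloop
endfacet
facet normal -0.474 -0.592 -0.652
outer loop
vertex -0.982 2.445 1.792
vertex -0.597 2.962 1.043
vertex -0.114 2.178 1.403
endloop
endfacet
facet normal 0.106 0.370 -0.923
outer loop
vertex -0.597 2.962 1.043
vertex -0.179 3.776 1.417
vertex 0.383 3.001 1.171
endloop
endfacet
facet normal 0.880 0.032 0.474
outer loop
vertex 0.603 2.508 1.999
vertex 0.562 3.495 2.008
vertex 0.177 2.978 2.757
endloop
endfacet
facet normal 0.521 -0.563 0.642
outer loop
vertex 0.603 2.508 1.999
vertex 0.177 2.978 2.757
vertex -0.241 2.164 2.383
endloop
endfacet
facet normal 0.392 -0.919 0.038
outer loop
vertex 0.603 2.508 1.999
vertex -0.241 2.164 2.383
vertex -0.114 2.178 1.403
endloop
endfacet
facet normal 0.670 -0.546 -0.503
outer loop
vertex 0.603 2.508 1.999
vertex -0.114 2.178 1.403
vertex 0.383 3.001 1.171
endloop
endfacet
facet normal 0.972 0.042 -0.233
outer loop
vertex 0.603 2.508 1.999
vertex 0.383 3.001 1.171
vertex 0.562 3.495 2.008
endloop
endfacet
facet normal 0.474 0.592 0.652
outer loop
vertex 0.177 2.978 2.757
vertex 0.562 3.495 2.008
vertex -0.306 3.762 2.397
endloop
endfacet
facet normal -0.106 -0.370 0.923
outer loop
vertex -0.241 2.164 2.383
vertex 0.177 2.978 2.757
vertex -0.803 2.939 2.629
endloop
endfacet
facet normal -0.316 -0.947 -0.054
outer loop
vertex -0.114 2.178 1.403
vertex -0.241 2.164 2.383
vertex -0.982 2.445 1.792
endloop
endfacet
facet normal 0.135 -0.344 -0.929
outer loop
vertex 0.383 3.001 1.171
vertex -0.114 2.178 1.403
vertex -0.597 2.962 1.043
endloop
endfacet
facet normal 0.623 0.608 -0.492
outer loop
vertex 0.562 3.495 2.008
vertex 0.383 3.001 1.171
vertex -0.179 3.776 1.417
endloop
endfacet

endsolid


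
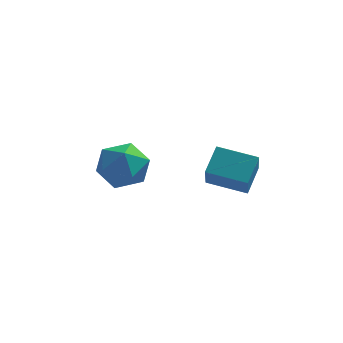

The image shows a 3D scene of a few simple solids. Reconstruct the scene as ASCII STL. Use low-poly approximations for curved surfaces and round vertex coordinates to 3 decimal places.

solid 
facet normal -0.415 0.682 0.603
outer loop
vertex -3.719 -0.118 2.328
vertex -4.012 -0.932 3.047
vertex -3.016 -0.42 3.153
endloop
endfacet
facet normal 0.133 0.962 0.239
outer loop
vertex -3.719 -0.118 2.328
vertex -3.016 -0.42 3.153
vertex -2.618 -0.218 2.12
endloop
endfacet
facet normal -0.006 0.889 -0.457
outer loop
vertex -3.719 -0.118 2.328
vertex -2.618 -0.218 2.12
vertex -3.368 -0.605 1.376
endloop
endfacet
facet normal -0.638 0.565 -0.524
outer loop
vertex -3.719 -0.118 2.328
vertex -3.368 -0.605 1.376
vertex -4.23 -1.047 1.949
endloop
endfacet
facet normal -0.890 0.436 0.131
outer loop
vertex -3.719 -0.118 2.328
vertex -4.23 -1.047 1.949
vertex -4.012 -0.932 3.047
endloop
endfacet
facet normal 0.716 0.580 0.389
outer loop
vertex -2.618 -0.218 2.12
vertex -3.016 -0.42 3.153
vertex -2.23 -1.093 2.711
endloop
endfacet
facet normal -0.169 0.126 0.977
outer loop
vertex -3.016 -0.42 3.153
vertex -4.012 -0.932 3.047
vertex -3.092 -1.535 3.284
endloop
endfacet
facet normal -0.938 -0.271 0.215
outer loop
vertex -4.012 -0.932 3.047
vertex -4.23 -1.047 1.949
vertex -3.842 -1.922 2.54
endloop
endfacet
facet normal -0.530 -0.063 -0.846
outer loop
vertex -4.23 -1.047 1.949
vertex -3.368 -0.605 1.376
vertex -3.444 -1.72 1.507
endloop
endfacet
facet normal 0.493 0.462 -0.737
outer loop
vertex -3.368 -0.605 1.376
vertex -2.618 -0.218 2.12
vertex -2.448 -1.208 1.613
endloop
endfacet
facet normal 0.638 -0.565 0.524
outer loop
vertex -2.741 -2.022 2.332
vertex -2.23 -1.093 2.711
vertex -3.092 -1.535 3.284
endloop
endfacet
facet normal 0.006 -0.889 0.457
outer loop
vertex -2.741 -2.022 2.332
vertex -3.092 -1.535 3.284
vertex -3.842 -1.922 2.54
endloop
endfacet
facet normal -0.133 -0.962 -0.239
outer loop
vertex -2.741 -2.022 2.332
vertex -3.842 -1.922 2.54
vertex -3.444 -1.72 1.507
endloop
endfacet
facet normal 0.415 -0.682 -0.603
outer loop
vertex -2.741 -2.022 2.332
vertex -3.444 -1.72 1.507
vertex -2.448 -1.208 1.613
endloop
endfacet
facet normal 0.890 -0.436 -0.131
outer loop
vertex -2.741 -2.022 2.332
vertex -2.448 -1.208 1.613
vertex -2.23 -1.093 2.711
endloop
endfacet
facet normal 0.530 0.063 0.846
outer loop
vertex -3.092 -1.535 3.284
vertex -2.23 -1.093 2.711
vertex -3.016 -0.42 3.153
endloop
endfacet
facet normal -0.493 -0.462 0.737
outer loop
vertex -3.842 -1.922 2.54
vertex -3.092 -1.535 3.284
vertex -4.012 -0.932 3.047
endloop
endfacet
facet normal -0.716 -0.580 -0.389
outer loop
vertex -3.444 -1.72 1.507
vertex -3.842 -1.922 2.54
vertex -4.23 -1.047 1.949
endloop
endfacet
facet normal 0.169 -0.126 -0.977
outer loop
vertex -2.448 -1.208 1.613
vertex -3.444 -1.72 1.507
vertex -3.368 -0.605 1.376
endloop
endfacet
facet normal 0.938 0.271 -0.215
outer loop
vertex -2.23 -1.093 2.711
vertex -2.448 -1.208 1.613
vertex -2.618 -0.218 2.12
endloop
endfacet
facet normal -0.969 0.154 0.191
outer loop
vertex -0.025 -2.871 3.341
vertex 0.278 -1.923 4.113
vertex -0.099 -1.912 2.191
endloop
endfacet
facet normal -0.241 -0.753 -0.612
outer loop
vertex 1.442 -2.157 1.887
vertex -0.025 -2.871 3.341
vertex -0.099 -1.912 2.191
endloop
endfacet
facet normal -0.969 0.154 0.191
outer loop
vertex -0.099 -1.912 2.191
vertex 0.278 -1.923 4.113
vertex 0.204 -0.963 2.962
endloop
endfacet
facet normal -0.050 0.639 -0.767
outer loop
vertex 0.204 -0.963 2.962
vertex 1.442 -2.157 1.887
vertex -0.099 -1.912 2.191
endloop
endfacet
facet normal 0.049 -0.640 0.767
outer loop
vertex -0.025 -2.871 3.341
vertex 1.819 -2.168 3.809
vertex 0.278 -1.923 4.113
endloop
endfacet
facet normal -0.241 -0.753 -0.613
outer loop
vertex 1.516 -3.117 3.038
vertex -0.025 -2.871 3.341
vertex 1.442 -2.157 1.887
endloop
endfacet
facet normal 0.049 -0.639 0.768
outer loop
vertex 1.516 -3.117 3.038
vertex 1.819 -2.168 3.809
vertex -0.025 -2.871 3.341
endloop
endfacet
facet normal 0.241 0.753 0.613
outer loop
vertex 0.278 -1.923 4.113
vertex 1.819 -2.168 3.809
vertex 0.204 -0.963 2.962
endloop
endfacet
facet normal -0.049 0.640 -0.767
outer loop
vertex 1.745 -1.209 2.659
vertex 1.442 -2.157 1.887
vertex 0.204 -0.963 2.962
endloop
endfacet
facet normal 0.241 0.753 0.612
outer loop
vertex 0.204 -0.963 2.962
vertex 1.819 -2.168 3.809
vertex 1.745 -1.209 2.659
endloop
endfacet
facet normal 0.969 -0.154 -0.191
outer loop
vertex 1.745 -1.209 2.659
vertex 1.516 -3.117 3.038
vertex 1.442 -2.157 1.887
endloop
endfacet
facet normal 0.969 -0.154 -0.191
outer loop
vertex 1.819 -2.168 3.809
vertex 1.516 -3.117 3.038
vertex 1.745 -1.209 2.659
endloop
endfacet

endsolid


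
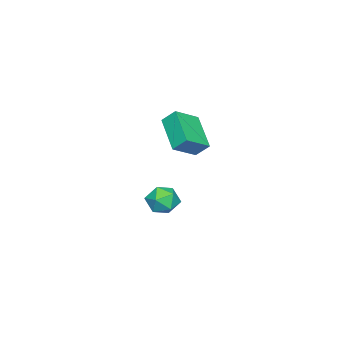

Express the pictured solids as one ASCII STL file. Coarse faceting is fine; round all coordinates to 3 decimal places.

solid 
facet normal -0.485 0.731 0.480
outer loop
vertex 1.526 -3.224 -3.233
vertex 1.266 -3.801 -2.617
vertex 2.026 -3.361 -2.519
endloop
endfacet
facet normal 0.082 0.988 0.132
outer loop
vertex 1.526 -3.224 -3.233
vertex 2.026 -3.361 -2.519
vertex 2.403 -3.286 -3.314
endloop
endfacet
facet normal 0.007 0.829 -0.560
outer loop
vertex 1.526 -3.224 -3.233
vertex 2.403 -3.286 -3.314
vertex 1.877 -3.68 -3.904
endloop
endfacet
facet normal -0.606 0.474 -0.639
outer loop
vertex 1.526 -3.224 -3.233
vertex 1.877 -3.68 -3.904
vertex 1.174 -3.998 -3.473
endloop
endfacet
facet normal -0.911 0.413 0.003
outer loop
vertex 1.526 -3.224 -3.233
vertex 1.174 -3.998 -3.473
vertex 1.266 -3.801 -2.617
endloop
endfacet
facet normal 0.662 0.649 0.375
outer loop
vertex 2.403 -3.286 -3.314
vertex 2.026 -3.361 -2.519
vertex 2.686 -3.902 -2.747
endloop
endfacet
facet normal -0.257 0.234 0.938
outer loop
vertex 2.026 -3.361 -2.519
vertex 1.266 -3.801 -2.617
vertex 1.983 -4.22 -2.316
endloop
endfacet
facet normal -0.945 -0.281 0.166
outer loop
vertex 1.266 -3.801 -2.617
vertex 1.174 -3.998 -3.473
vertex 1.457 -4.614 -2.906
endloop
endfacet
facet normal -0.452 -0.184 -0.873
outer loop
vertex 1.174 -3.998 -3.473
vertex 1.877 -3.68 -3.904
vertex 1.834 -4.539 -3.701
endloop
endfacet
facet normal 0.541 0.392 -0.744
outer loop
vertex 1.877 -3.68 -3.904
vertex 2.403 -3.286 -3.314
vertex 2.594 -4.099 -3.603
endloop
endfacet
facet normal 0.606 -0.474 0.639
outer loop
vertex 2.334 -4.676 -2.987
vertex 2.686 -3.902 -2.747
vertex 1.983 -4.22 -2.316
endloop
endfacet
facet normal -0.007 -0.829 0.560
outer loop
vertex 2.334 -4.676 -2.987
vertex 1.983 -4.22 -2.316
vertex 1.457 -4.614 -2.906
endloop
endfacet
facet normal -0.082 -0.988 -0.132
outer loop
vertex 2.334 -4.676 -2.987
vertex 1.457 -4.614 -2.906
vertex 1.834 -4.539 -3.701
endloop
endfacet
facet normal 0.485 -0.731 -0.480
outer loop
vertex 2.334 -4.676 -2.987
vertex 1.834 -4.539 -3.701
vertex 2.594 -4.099 -3.603
endloop
endfacet
facet normal 0.911 -0.413 -0.003
outer loop
vertex 2.334 -4.676 -2.987
vertex 2.594 -4.099 -3.603
vertex 2.686 -3.902 -2.747
endloop
endfacet
facet normal 0.452 0.184 0.873
outer loop
vertex 1.983 -4.22 -2.316
vertex 2.686 -3.902 -2.747
vertex 2.026 -3.361 -2.519
endloop
endfacet
facet normal -0.541 -0.392 0.744
outer loop
vertex 1.457 -4.614 -2.906
vertex 1.983 -4.22 -2.316
vertex 1.266 -3.801 -2.617
endloop
endfacet
facet normal -0.662 -0.649 -0.375
outer loop
vertex 1.834 -4.539 -3.701
vertex 1.457 -4.614 -2.906
vertex 1.174 -3.998 -3.473
endloop
endfacet
facet normal 0.257 -0.234 -0.938
outer loop
vertex 2.594 -4.099 -3.603
vertex 1.834 -4.539 -3.701
vertex 1.877 -3.68 -3.904
endloop
endfacet
facet normal 0.945 0.281 -0.166
outer loop
vertex 2.686 -3.902 -2.747
vertex 2.594 -4.099 -3.603
vertex 2.403 -3.286 -3.314
endloop
endfacet
facet normal -0.620 -0.606 0.498
outer loop
vertex 3.418 -2.516 3.461
vertex 2.323 -1.972 2.76
vertex 3.516 -3.142 2.822
endloop
endfacet
facet normal 0.777 -0.386 0.497
outer loop
vertex 4.737 -1.948 1.84
vertex 3.418 -2.516 3.461
vertex 3.516 -3.142 2.822
endloop
endfacet
facet normal -0.620 -0.606 0.498
outer loop
vertex 3.516 -3.142 2.822
vertex 2.323 -1.972 2.76
vertex 2.421 -2.598 2.121
endloop
endfacet
facet normal 0.109 -0.696 -0.710
outer loop
vertex 2.421 -2.598 2.121
vertex 4.737 -1.948 1.84
vertex 3.516 -3.142 2.822
endloop
endfacet
facet normal -0.109 0.696 0.710
outer loop
vertex 3.418 -2.516 3.461
vertex 3.544 -0.778 1.778
vertex 2.323 -1.972 2.76
endloop
endfacet
facet normal 0.777 -0.386 0.497
outer loop
vertex 4.639 -1.322 2.479
vertex 3.418 -2.516 3.461
vertex 4.737 -1.948 1.84
endloop
endfacet
facet normal -0.109 0.696 0.710
outer loop
vertex 4.639 -1.322 2.479
vertex 3.544 -0.778 1.778
vertex 3.418 -2.516 3.461
endloop
endfacet
facet normal -0.777 0.386 -0.497
outer loop
vertex 2.323 -1.972 2.76
vertex 3.544 -0.778 1.778
vertex 2.421 -2.598 2.121
endloop
endfacet
facet normal 0.109 -0.696 -0.710
outer loop
vertex 3.642 -1.404 1.139
vertex 4.737 -1.948 1.84
vertex 2.421 -2.598 2.121
endloop
endfacet
facet normal -0.777 0.386 -0.497
outer loop
vertex 2.421 -2.598 2.121
vertex 3.544 -0.778 1.778
vertex 3.642 -1.404 1.139
endloop
endfacet
facet normal 0.620 0.606 -0.498
outer loop
vertex 3.642 -1.404 1.139
vertex 4.639 -1.322 2.479
vertex 4.737 -1.948 1.84
endloop
endfacet
facet normal 0.620 0.606 -0.498
outer loop
vertex 3.544 -0.778 1.778
vertex 4.639 -1.322 2.479
vertex 3.642 -1.404 1.139
endloop
endfacet

endsolid


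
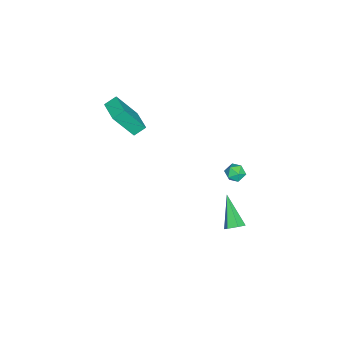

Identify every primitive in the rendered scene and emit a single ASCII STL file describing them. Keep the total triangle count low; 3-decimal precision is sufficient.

solid 
facet normal -0.816 -0.574 -0.063
outer loop
vertex -0.701 -4.655 3.331
vertex -1.128 -4.097 3.773
vertex -1.268 -3.65 1.516
endloop
endfacet
facet normal 0.514 -0.672 -0.533
outer loop
vertex -0.092 -2.823 1.607
vertex -0.701 -4.655 3.331
vertex -1.268 -3.65 1.516
endloop
endfacet
facet normal -0.817 -0.574 -0.063
outer loop
vertex -1.268 -3.65 1.516
vertex -1.128 -4.097 3.773
vertex -1.694 -3.092 1.958
endloop
endfacet
facet normal -0.263 0.467 -0.844
outer loop
vertex -1.694 -3.092 1.958
vertex -0.092 -2.823 1.607
vertex -1.268 -3.65 1.516
endloop
endfacet
facet normal 0.263 -0.467 0.844
outer loop
vertex -0.701 -4.655 3.331
vertex 0.048 -3.27 3.864
vertex -1.128 -4.097 3.773
endloop
endfacet
facet normal 0.514 -0.672 -0.533
outer loop
vertex 0.474 -3.828 3.422
vertex -0.701 -4.655 3.331
vertex -0.092 -2.823 1.607
endloop
endfacet
facet normal 0.264 -0.467 0.844
outer loop
vertex 0.474 -3.828 3.422
vertex 0.048 -3.27 3.864
vertex -0.701 -4.655 3.331
endloop
endfacet
facet normal -0.514 0.672 0.533
outer loop
vertex -1.128 -4.097 3.773
vertex 0.048 -3.27 3.864
vertex -1.694 -3.092 1.958
endloop
endfacet
facet normal -0.263 0.467 -0.844
outer loop
vertex -0.519 -2.265 2.049
vertex -0.092 -2.823 1.607
vertex -1.694 -3.092 1.958
endloop
endfacet
facet normal -0.514 0.672 0.533
outer loop
vertex -1.694 -3.092 1.958
vertex 0.048 -3.27 3.864
vertex -0.519 -2.265 2.049
endloop
endfacet
facet normal 0.816 0.574 0.063
outer loop
vertex -0.519 -2.265 2.049
vertex 0.474 -3.828 3.422
vertex -0.092 -2.823 1.607
endloop
endfacet
facet normal 0.817 0.574 0.063
outer loop
vertex 0.048 -3.27 3.864
vertex 0.474 -3.828 3.422
vertex -0.519 -2.265 2.049
endloop
endfacet
facet normal -0.379 -0.186 0.907
outer loop
vertex -1.955 2.738 -1.574
vertex -2.197 2.173 -1.791
vertex -1.598 2.195 -1.536
endloop
endfacet
facet normal 0.214 0.207 0.955
outer loop
vertex -1.955 2.738 -1.574
vertex -1.598 2.195 -1.536
vertex -1.32 2.755 -1.72
endloop
endfacet
facet normal 0.112 0.806 0.581
outer loop
vertex -1.955 2.738 -1.574
vertex -1.32 2.755 -1.72
vertex -1.748 3.08 -2.089
endloop
endfacet
facet normal -0.544 0.783 0.301
outer loop
vertex -1.955 2.738 -1.574
vertex -1.748 3.08 -2.089
vertex -2.29 2.72 -2.133
endloop
endfacet
facet normal -0.848 0.170 0.503
outer loop
vertex -1.955 2.738 -1.574
vertex -2.29 2.72 -2.133
vertex -2.197 2.173 -1.791
endloop
endfacet
facet normal 0.745 -0.157 0.648
outer loop
vertex -1.32 2.755 -1.72
vertex -1.598 2.195 -1.536
vertex -1.17 2.2 -2.027
endloop
endfacet
facet normal -0.214 -0.792 0.571
outer loop
vertex -1.598 2.195 -1.536
vertex -2.197 2.173 -1.791
vertex -1.712 1.84 -2.071
endloop
endfacet
facet normal -0.973 -0.217 -0.083
outer loop
vertex -2.197 2.173 -1.791
vertex -2.29 2.72 -2.133
vertex -2.14 2.165 -2.44
endloop
endfacet
facet normal -0.481 0.774 -0.411
outer loop
vertex -2.29 2.72 -2.133
vertex -1.748 3.08 -2.089
vertex -1.862 2.725 -2.624
endloop
endfacet
facet normal 0.582 0.812 0.041
outer loop
vertex -1.748 3.08 -2.089
vertex -1.32 2.755 -1.72
vertex -1.263 2.747 -2.369
endloop
endfacet
facet normal 0.544 -0.783 -0.301
outer loop
vertex -1.505 2.182 -2.586
vertex -1.17 2.2 -2.027
vertex -1.712 1.84 -2.071
endloop
endfacet
facet normal -0.112 -0.806 -0.581
outer loop
vertex -1.505 2.182 -2.586
vertex -1.712 1.84 -2.071
vertex -2.14 2.165 -2.44
endloop
endfacet
facet normal -0.214 -0.207 -0.955
outer loop
vertex -1.505 2.182 -2.586
vertex -2.14 2.165 -2.44
vertex -1.862 2.725 -2.624
endloop
endfacet
facet normal 0.379 0.186 -0.907
outer loop
vertex -1.505 2.182 -2.586
vertex -1.862 2.725 -2.624
vertex -1.263 2.747 -2.369
endloop
endfacet
facet normal 0.848 -0.170 -0.503
outer loop
vertex -1.505 2.182 -2.586
vertex -1.263 2.747 -2.369
vertex -1.17 2.2 -2.027
endloop
endfacet
facet normal 0.481 -0.774 0.411
outer loop
vertex -1.712 1.84 -2.071
vertex -1.17 2.2 -2.027
vertex -1.598 2.195 -1.536
endloop
endfacet
facet normal -0.582 -0.812 -0.041
outer loop
vertex -2.14 2.165 -2.44
vertex -1.712 1.84 -2.071
vertex -2.197 2.173 -1.791
endloop
endfacet
facet normal -0.745 0.157 -0.648
outer loop
vertex -1.862 2.725 -2.624
vertex -2.14 2.165 -2.44
vertex -2.29 2.72 -2.133
endloop
endfacet
facet normal 0.214 0.792 -0.571
outer loop
vertex -1.263 2.747 -2.369
vertex -1.862 2.725 -2.624
vertex -1.748 3.08 -2.089
endloop
endfacet
facet normal 0.973 0.217 0.083
outer loop
vertex -1.17 2.2 -2.027
vertex -1.263 2.747 -2.369
vertex -1.32 2.755 -1.72
endloop
endfacet
facet normal 0.657 0.382 -0.650
outer loop
vertex 4.387 3.49 -0.375
vertex 3.96 3.785 -0.633
vertex 4.254 4.025 -0.195
endloop
endfacet
facet normal 0.538 -0.146 0.830
outer loop
vertex 4.387 3.49 -0.375
vertex 4.254 4.025 -0.195
vertex 2.64 3.015 0.673
endloop
endfacet
facet normal 0.656 0.383 -0.650
outer loop
vertex 4.254 4.025 -0.195
vertex 3.96 3.785 -0.633
vertex 3.826 4.32 -0.453
endloop
endfacet
facet normal -0.004 0.655 0.755
outer loop
vertex 4.254 4.025 -0.195
vertex 3.826 4.32 -0.453
vertex 2.64 3.015 0.673
endloop
endfacet
facet normal 0.656 0.383 -0.650
outer loop
vertex 3.826 4.32 -0.453
vertex 3.96 3.785 -0.633
vertex 3.532 4.079 -0.892
endloop
endfacet
facet normal -0.702 0.708 0.081
outer loop
vertex 3.826 4.32 -0.453
vertex 3.532 4.079 -0.892
vertex 2.64 3.015 0.673
endloop
endfacet
facet normal 0.656 0.383 -0.650
outer loop
vertex 3.532 4.079 -0.892
vertex 3.96 3.785 -0.633
vertex 3.666 3.544 -1.072
endloop
endfacet
facet normal -0.856 -0.041 -0.516
outer loop
vertex 3.532 4.079 -0.892
vertex 3.666 3.544 -1.072
vertex 2.64 3.015 0.673
endloop
endfacet
facet normal 0.657 0.382 -0.650
outer loop
vertex 3.666 3.544 -1.072
vertex 3.96 3.785 -0.633
vertex 4.093 3.25 -0.813
endloop
endfacet
facet normal -0.313 -0.842 -0.439
outer loop
vertex 3.666 3.544 -1.072
vertex 4.093 3.25 -0.813
vertex 2.64 3.015 0.673
endloop
endfacet
facet normal 0.657 0.382 -0.650
outer loop
vertex 4.093 3.25 -0.813
vertex 3.96 3.785 -0.633
vertex 4.387 3.49 -0.375
endloop
endfacet
facet normal 0.383 -0.894 0.233
outer loop
vertex 4.093 3.25 -0.813
vertex 4.387 3.49 -0.375
vertex 2.64 3.015 0.673
endloop
endfacet

endsolid


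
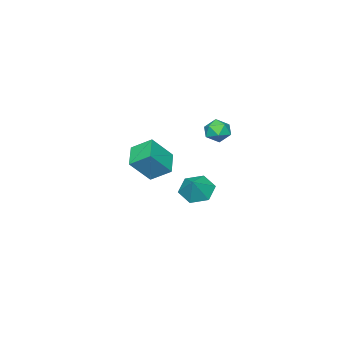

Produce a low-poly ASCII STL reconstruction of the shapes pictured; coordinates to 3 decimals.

solid 
facet normal -0.633 -0.272 -0.725
outer loop
vertex 3.237 2.513 -0.251
vertex 2.646 3.288 -0.026
vertex 3.375 3.395 -0.702
endloop
endfacet
facet normal 0.983 -0.176 -0.044
outer loop
vertex 3.237 2.513 -0.251
vertex 3.375 3.395 -0.702
vertex 3.494 3.652 0.946
endloop
endfacet
facet normal -0.633 -0.272 -0.725
outer loop
vertex 3.375 3.395 -0.702
vertex 2.646 3.288 -0.026
vertex 2.784 4.17 -0.477
endloop
endfacet
facet normal 0.764 0.627 -0.153
outer loop
vertex 3.375 3.395 -0.702
vertex 2.784 4.17 -0.477
vertex 3.494 3.652 0.946
endloop
endfacet
facet normal -0.633 -0.272 -0.725
outer loop
vertex 2.784 4.17 -0.477
vertex 2.646 3.288 -0.026
vertex 2.055 4.063 0.199
endloop
endfacet
facet normal 0.124 0.951 0.284
outer loop
vertex 2.784 4.17 -0.477
vertex 2.055 4.063 0.199
vertex 3.494 3.652 0.946
endloop
endfacet
facet normal -0.633 -0.272 -0.725
outer loop
vertex 2.055 4.063 0.199
vertex 2.646 3.288 -0.026
vertex 1.917 3.181 0.65
endloop
endfacet
facet normal -0.297 0.471 0.831
outer loop
vertex 2.055 4.063 0.199
vertex 1.917 3.181 0.65
vertex 3.494 3.652 0.946
endloop
endfacet
facet normal -0.633 -0.272 -0.725
outer loop
vertex 1.917 3.181 0.65
vertex 2.646 3.288 -0.026
vertex 2.508 2.406 0.425
endloop
endfacet
facet normal -0.077 -0.332 0.940
outer loop
vertex 1.917 3.181 0.65
vertex 2.508 2.406 0.425
vertex 3.494 3.652 0.946
endloop
endfacet
facet normal -0.633 -0.272 -0.725
outer loop
vertex 2.508 2.406 0.425
vertex 2.646 3.288 -0.026
vertex 3.237 2.513 -0.251
endloop
endfacet
facet normal 0.563 -0.656 0.503
outer loop
vertex 2.508 2.406 0.425
vertex 3.237 2.513 -0.251
vertex 3.494 3.652 0.946
endloop
endfacet
facet normal 0.345 0.829 -0.441
outer loop
vertex -3.149 0.424 0.455
vertex -3.563 0.906 1.037
vertex -2.754 0.649 1.187
endloop
endfacet
facet normal 0.803 0.288 -0.522
outer loop
vertex -3.149 0.424 0.455
vertex -2.754 0.649 1.187
vertex -2.667 -0.151 0.879
endloop
endfacet
facet normal 0.462 -0.242 -0.853
outer loop
vertex -3.149 0.424 0.455
vertex -2.667 -0.151 0.879
vertex -3.422 -0.389 0.538
endloop
endfacet
facet normal -0.208 -0.030 -0.978
outer loop
vertex -3.149 0.424 0.455
vertex -3.422 -0.389 0.538
vertex -3.976 0.265 0.636
endloop
endfacet
facet normal -0.280 0.632 -0.723
outer loop
vertex -3.149 0.424 0.455
vertex -3.976 0.265 0.636
vertex -3.563 0.906 1.037
endloop
endfacet
facet normal 0.990 0.058 0.128
outer loop
vertex -2.667 -0.151 0.879
vertex -2.754 0.649 1.187
vertex -2.784 -0.025 1.724
endloop
endfacet
facet normal 0.249 0.934 0.258
outer loop
vertex -2.754 0.649 1.187
vertex -3.563 0.906 1.037
vertex -3.338 0.629 1.822
endloop
endfacet
facet normal -0.763 0.615 -0.197
outer loop
vertex -3.563 0.906 1.037
vertex -3.976 0.265 0.636
vertex -4.093 0.391 1.481
endloop
endfacet
facet normal -0.647 -0.457 -0.610
outer loop
vertex -3.976 0.265 0.636
vertex -3.422 -0.389 0.538
vertex -4.006 -0.409 1.173
endloop
endfacet
facet normal 0.437 -0.802 -0.408
outer loop
vertex -3.422 -0.389 0.538
vertex -2.667 -0.151 0.879
vertex -3.197 -0.666 1.323
endloop
endfacet
facet normal 0.208 0.030 0.978
outer loop
vertex -3.611 -0.184 1.905
vertex -2.784 -0.025 1.724
vertex -3.338 0.629 1.822
endloop
endfacet
facet normal -0.462 0.242 0.853
outer loop
vertex -3.611 -0.184 1.905
vertex -3.338 0.629 1.822
vertex -4.093 0.391 1.481
endloop
endfacet
facet normal -0.803 -0.288 0.522
outer loop
vertex -3.611 -0.184 1.905
vertex -4.093 0.391 1.481
vertex -4.006 -0.409 1.173
endloop
endfacet
facet normal -0.345 -0.829 0.441
outer loop
vertex -3.611 -0.184 1.905
vertex -4.006 -0.409 1.173
vertex -3.197 -0.666 1.323
endloop
endfacet
facet normal 0.280 -0.632 0.723
outer loop
vertex -3.611 -0.184 1.905
vertex -3.197 -0.666 1.323
vertex -2.784 -0.025 1.724
endloop
endfacet
facet normal 0.647 0.457 0.610
outer loop
vertex -3.338 0.629 1.822
vertex -2.784 -0.025 1.724
vertex -2.754 0.649 1.187
endloop
endfacet
facet normal -0.437 0.802 0.408
outer loop
vertex -4.093 0.391 1.481
vertex -3.338 0.629 1.822
vertex -3.563 0.906 1.037
endloop
endfacet
facet normal -0.990 -0.058 -0.128
outer loop
vertex -4.006 -0.409 1.173
vertex -4.093 0.391 1.481
vertex -3.976 0.265 0.636
endloop
endfacet
facet normal -0.249 -0.934 -0.258
outer loop
vertex -3.197 -0.666 1.323
vertex -4.006 -0.409 1.173
vertex -3.422 -0.389 0.538
endloop
endfacet
facet normal 0.763 -0.615 0.197
outer loop
vertex -2.784 -0.025 1.724
vertex -3.197 -0.666 1.323
vertex -2.667 -0.151 0.879
endloop
endfacet
facet normal -0.580 0.311 -0.753
outer loop
vertex -3.548 -3.13 -1.714
vertex -2.301 -2.248 -2.311
vertex -3.111 -4.305 -2.537
endloop
endfacet
facet normal -0.760 -0.538 0.364
outer loop
vertex -1.979 -4.912 -1.069
vertex -3.548 -3.13 -1.714
vertex -3.111 -4.305 -2.537
endloop
endfacet
facet normal -0.580 0.311 -0.753
outer loop
vertex -3.111 -4.305 -2.537
vertex -2.301 -2.248 -2.311
vertex -1.864 -3.424 -3.134
endloop
endfacet
facet normal 0.291 -0.784 -0.549
outer loop
vertex -1.864 -3.424 -3.134
vertex -1.979 -4.912 -1.069
vertex -3.111 -4.305 -2.537
endloop
endfacet
facet normal -0.291 0.784 0.549
outer loop
vertex -3.548 -3.13 -1.714
vertex -1.169 -2.855 -0.843
vertex -2.301 -2.248 -2.311
endloop
endfacet
facet normal -0.760 -0.538 0.364
outer loop
vertex -2.416 -3.736 -0.246
vertex -3.548 -3.13 -1.714
vertex -1.979 -4.912 -1.069
endloop
endfacet
facet normal -0.291 0.784 0.548
outer loop
vertex -2.416 -3.736 -0.246
vertex -1.169 -2.855 -0.843
vertex -3.548 -3.13 -1.714
endloop
endfacet
facet normal 0.761 0.538 -0.364
outer loop
vertex -2.301 -2.248 -2.311
vertex -1.169 -2.855 -0.843
vertex -1.864 -3.424 -3.134
endloop
endfacet
facet normal 0.292 -0.784 -0.548
outer loop
vertex -0.732 -4.03 -1.666
vertex -1.979 -4.912 -1.069
vertex -1.864 -3.424 -3.134
endloop
endfacet
facet normal 0.760 0.538 -0.364
outer loop
vertex -1.864 -3.424 -3.134
vertex -1.169 -2.855 -0.843
vertex -0.732 -4.03 -1.666
endloop
endfacet
facet normal 0.580 -0.311 0.753
outer loop
vertex -0.732 -4.03 -1.666
vertex -2.416 -3.736 -0.246
vertex -1.979 -4.912 -1.069
endloop
endfacet
facet normal 0.580 -0.311 0.753
outer loop
vertex -1.169 -2.855 -0.843
vertex -2.416 -3.736 -0.246
vertex -0.732 -4.03 -1.666
endloop
endfacet

endsolid


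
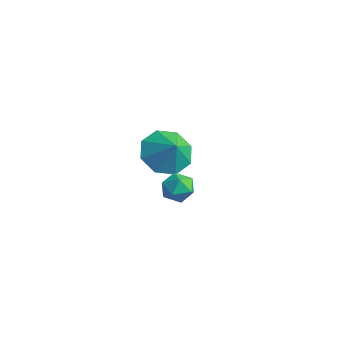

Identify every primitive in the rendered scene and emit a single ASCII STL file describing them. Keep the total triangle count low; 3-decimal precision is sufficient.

solid 
facet normal -0.655 0.098 -0.749
outer loop
vertex -0.748 4.606 -4.563
vertex -1.443 3.986 -4.037
vertex -1.243 5.037 -4.074
endloop
endfacet
facet normal 0.772 0.573 0.276
outer loop
vertex -0.748 4.606 -4.563
vertex -1.243 5.037 -4.074
vertex -0.697 3.874 -3.183
endloop
endfacet
facet normal -0.655 0.098 -0.750
outer loop
vertex -1.243 5.037 -4.074
vertex -1.443 3.986 -4.037
vertex -1.856 4.852 -3.563
endloop
endfacet
facet normal 0.347 0.668 0.658
outer loop
vertex -1.243 5.037 -4.074
vertex -1.856 4.852 -3.563
vertex -0.697 3.874 -3.183
endloop
endfacet
facet normal -0.654 0.098 -0.750
outer loop
vertex -1.856 4.852 -3.563
vertex -1.443 3.986 -4.037
vertex -2.227 4.16 -3.33
endloop
endfacet
facet normal -0.028 0.333 0.943
outer loop
vertex -1.856 4.852 -3.563
vertex -2.227 4.16 -3.33
vertex -0.697 3.874 -3.183
endloop
endfacet
facet normal -0.654 0.098 -0.750
outer loop
vertex -2.227 4.16 -3.33
vertex -1.443 3.986 -4.037
vertex -2.139 3.366 -3.511
endloop
endfacet
facet normal -0.136 -0.235 0.963
outer loop
vertex -2.227 4.16 -3.33
vertex -2.139 3.366 -3.511
vertex -0.697 3.874 -3.183
endloop
endfacet
facet normal -0.655 0.099 -0.749
outer loop
vertex -2.139 3.366 -3.511
vertex -1.443 3.986 -4.037
vertex -1.643 2.936 -4.001
endloop
endfacet
facet normal 0.087 -0.703 0.706
outer loop
vertex -2.139 3.366 -3.511
vertex -1.643 2.936 -4.001
vertex -0.697 3.874 -3.183
endloop
endfacet
facet normal -0.654 0.099 -0.750
outer loop
vertex -1.643 2.936 -4.001
vertex -1.443 3.986 -4.037
vertex -1.03 3.12 -4.511
endloop
endfacet
facet normal 0.509 -0.797 0.325
outer loop
vertex -1.643 2.936 -4.001
vertex -1.03 3.12 -4.511
vertex -0.697 3.874 -3.183
endloop
endfacet
facet normal -0.655 0.098 -0.749
outer loop
vertex -1.03 3.12 -4.511
vertex -1.443 3.986 -4.037
vertex -0.659 3.812 -4.745
endloop
endfacet
facet normal 0.886 -0.462 0.040
outer loop
vertex -1.03 3.12 -4.511
vertex -0.659 3.812 -4.745
vertex -0.697 3.874 -3.183
endloop
endfacet
facet normal -0.655 0.098 -0.749
outer loop
vertex -0.659 3.812 -4.745
vertex -1.443 3.986 -4.037
vertex -0.748 4.606 -4.563
endloop
endfacet
facet normal 0.994 0.107 0.020
outer loop
vertex -0.659 3.812 -4.745
vertex -0.748 4.606 -4.563
vertex -0.697 3.874 -3.183
endloop
endfacet
facet normal -0.697 -0.713 -0.075
outer loop
vertex 2.535 0.73 -1.771
vertex 2.991 0.308 -2.0
vertex 2.877 0.351 -1.349
endloop
endfacet
facet normal -0.851 -0.259 0.457
outer loop
vertex 2.535 0.73 -1.771
vertex 2.877 0.351 -1.349
vertex 2.761 0.987 -1.204
endloop
endfacet
facet normal -0.901 0.395 0.180
outer loop
vertex 2.535 0.73 -1.771
vertex 2.761 0.987 -1.204
vertex 2.802 1.336 -1.765
endloop
endfacet
facet normal -0.779 0.348 -0.521
outer loop
vertex 2.535 0.73 -1.771
vertex 2.802 1.336 -1.765
vertex 2.944 0.916 -2.258
endloop
endfacet
facet normal -0.653 -0.338 -0.678
outer loop
vertex 2.535 0.73 -1.771
vertex 2.944 0.916 -2.258
vertex 2.991 0.308 -2.0
endloop
endfacet
facet normal -0.304 -0.264 0.915
outer loop
vertex 2.761 0.987 -1.204
vertex 2.877 0.351 -1.349
vertex 3.356 0.724 -1.082
endloop
endfacet
facet normal -0.055 -0.997 0.056
outer loop
vertex 2.877 0.351 -1.349
vertex 2.991 0.308 -2.0
vertex 3.498 0.304 -1.575
endloop
endfacet
facet normal 0.017 -0.389 -0.921
outer loop
vertex 2.991 0.308 -2.0
vertex 2.944 0.916 -2.258
vertex 3.539 0.653 -2.136
endloop
endfacet
facet normal -0.189 0.720 -0.668
outer loop
vertex 2.944 0.916 -2.258
vertex 2.802 1.336 -1.765
vertex 3.423 1.289 -1.991
endloop
endfacet
facet normal -0.385 0.796 0.467
outer loop
vertex 2.802 1.336 -1.765
vertex 2.761 0.987 -1.204
vertex 3.309 1.332 -1.34
endloop
endfacet
facet normal 0.779 -0.348 0.521
outer loop
vertex 3.765 0.91 -1.569
vertex 3.356 0.724 -1.082
vertex 3.498 0.304 -1.575
endloop
endfacet
facet normal 0.901 -0.395 -0.180
outer loop
vertex 3.765 0.91 -1.569
vertex 3.498 0.304 -1.575
vertex 3.539 0.653 -2.136
endloop
endfacet
facet normal 0.851 0.259 -0.457
outer loop
vertex 3.765 0.91 -1.569
vertex 3.539 0.653 -2.136
vertex 3.423 1.289 -1.991
endloop
endfacet
facet normal 0.697 0.713 0.075
outer loop
vertex 3.765 0.91 -1.569
vertex 3.423 1.289 -1.991
vertex 3.309 1.332 -1.34
endloop
endfacet
facet normal 0.653 0.338 0.678
outer loop
vertex 3.765 0.91 -1.569
vertex 3.309 1.332 -1.34
vertex 3.356 0.724 -1.082
endloop
endfacet
facet normal 0.189 -0.720 0.668
outer loop
vertex 3.498 0.304 -1.575
vertex 3.356 0.724 -1.082
vertex 2.877 0.351 -1.349
endloop
endfacet
facet normal 0.385 -0.796 -0.467
outer loop
vertex 3.539 0.653 -2.136
vertex 3.498 0.304 -1.575
vertex 2.991 0.308 -2.0
endloop
endfacet
facet normal 0.304 0.264 -0.915
outer loop
vertex 3.423 1.289 -1.991
vertex 3.539 0.653 -2.136
vertex 2.944 0.916 -2.258
endloop
endfacet
facet normal 0.055 0.997 -0.056
outer loop
vertex 3.309 1.332 -1.34
vertex 3.423 1.289 -1.991
vertex 2.802 1.336 -1.765
endloop
endfacet
facet normal -0.017 0.389 0.921
outer loop
vertex 3.356 0.724 -1.082
vertex 3.309 1.332 -1.34
vertex 2.761 0.987 -1.204
endloop
endfacet

endsolid


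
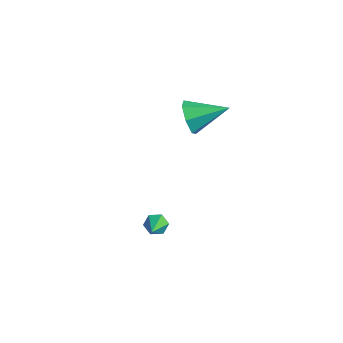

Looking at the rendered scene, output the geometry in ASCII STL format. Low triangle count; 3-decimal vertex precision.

solid 
facet normal -0.501 0.644 -0.578
outer loop
vertex 2.554 -3.313 0.506
vertex 2.127 -3.32 0.868
vertex 2.539 -2.946 0.928
endloop
endfacet
facet normal 0.967 0.209 -0.147
outer loop
vertex 2.554 -3.313 0.506
vertex 2.539 -2.946 0.928
vertex 3.013 -4.46 1.892
endloop
endfacet
facet normal -0.501 0.644 -0.578
outer loop
vertex 2.539 -2.946 0.928
vertex 2.127 -3.32 0.868
vertex 2.112 -2.953 1.29
endloop
endfacet
facet normal 0.527 0.568 0.633
outer loop
vertex 2.539 -2.946 0.928
vertex 2.112 -2.953 1.29
vertex 3.013 -4.46 1.892
endloop
endfacet
facet normal -0.501 0.644 -0.578
outer loop
vertex 2.112 -2.953 1.29
vertex 2.127 -3.32 0.868
vertex 1.7 -3.327 1.23
endloop
endfacet
facet normal -0.307 0.189 0.933
outer loop
vertex 2.112 -2.953 1.29
vertex 1.7 -3.327 1.23
vertex 3.013 -4.46 1.892
endloop
endfacet
facet normal -0.501 0.643 -0.579
outer loop
vertex 1.7 -3.327 1.23
vertex 2.127 -3.32 0.868
vertex 1.715 -3.695 0.808
endloop
endfacet
facet normal -0.702 -0.549 0.454
outer loop
vertex 1.7 -3.327 1.23
vertex 1.715 -3.695 0.808
vertex 3.013 -4.46 1.892
endloop
endfacet
facet normal -0.501 0.643 -0.579
outer loop
vertex 1.715 -3.695 0.808
vertex 2.127 -3.32 0.868
vertex 2.142 -3.688 0.446
endloop
endfacet
facet normal -0.262 -0.908 -0.327
outer loop
vertex 1.715 -3.695 0.808
vertex 2.142 -3.688 0.446
vertex 3.013 -4.46 1.892
endloop
endfacet
facet normal -0.501 0.643 -0.579
outer loop
vertex 2.142 -3.688 0.446
vertex 2.127 -3.32 0.868
vertex 2.554 -3.313 0.506
endloop
endfacet
facet normal 0.572 -0.529 -0.627
outer loop
vertex 2.142 -3.688 0.446
vertex 2.554 -3.313 0.506
vertex 3.013 -4.46 1.892
endloop
endfacet
facet normal -0.646 -0.686 -0.335
outer loop
vertex -0.108 1.507 2.311
vertex -0.59 1.562 3.128
vertex -0.712 2.066 2.332
endloop
endfacet
facet normal 0.455 0.519 -0.723
outer loop
vertex -0.108 1.507 2.311
vertex -0.712 2.066 2.332
vertex 0.65 2.878 3.772
endloop
endfacet
facet normal -0.646 -0.686 -0.335
outer loop
vertex -0.712 2.066 2.332
vertex -0.59 1.562 3.128
vertex -1.225 2.246 2.952
endloop
endfacet
facet normal -0.141 0.913 -0.382
outer loop
vertex -0.712 2.066 2.332
vertex -1.225 2.246 2.952
vertex 0.65 2.878 3.772
endloop
endfacet
facet normal -0.646 -0.686 -0.336
outer loop
vertex -1.225 2.246 2.952
vertex -0.59 1.562 3.128
vertex -1.26 1.911 3.704
endloop
endfacet
facet normal -0.433 0.831 0.350
outer loop
vertex -1.225 2.246 2.952
vertex -1.26 1.911 3.704
vertex 0.65 2.878 3.772
endloop
endfacet
facet normal -0.646 -0.686 -0.336
outer loop
vertex -1.26 1.911 3.704
vertex -0.59 1.562 3.128
vertex -0.79 1.313 4.022
endloop
endfacet
facet normal -0.201 0.332 0.922
outer loop
vertex -1.26 1.911 3.704
vertex -0.79 1.313 4.022
vertex 0.65 2.878 3.772
endloop
endfacet
facet normal -0.646 -0.685 -0.335
outer loop
vertex -0.79 1.313 4.022
vertex -0.59 1.562 3.128
vertex -0.17 0.902 3.667
endloop
endfacet
facet normal 0.380 -0.206 0.902
outer loop
vertex -0.79 1.313 4.022
vertex -0.17 0.902 3.667
vertex 0.65 2.878 3.772
endloop
endfacet
facet normal -0.647 -0.685 -0.335
outer loop
vertex -0.17 0.902 3.667
vertex -0.59 1.562 3.128
vertex 0.134 0.988 2.905
endloop
endfacet
facet normal 0.874 -0.379 0.306
outer loop
vertex -0.17 0.902 3.667
vertex 0.134 0.988 2.905
vertex 0.65 2.878 3.772
endloop
endfacet
facet normal -0.647 -0.685 -0.335
outer loop
vertex 0.134 0.988 2.905
vertex -0.59 1.562 3.128
vertex -0.108 1.507 2.311
endloop
endfacet
facet normal 0.907 -0.056 -0.418
outer loop
vertex 0.134 0.988 2.905
vertex -0.108 1.507 2.311
vertex 0.65 2.878 3.772
endloop
endfacet

endsolid
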